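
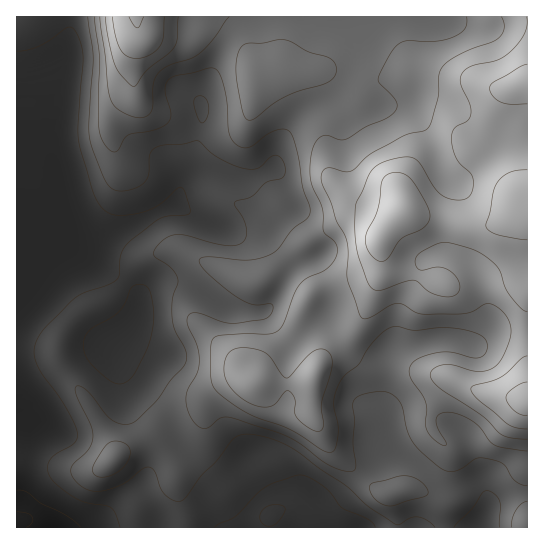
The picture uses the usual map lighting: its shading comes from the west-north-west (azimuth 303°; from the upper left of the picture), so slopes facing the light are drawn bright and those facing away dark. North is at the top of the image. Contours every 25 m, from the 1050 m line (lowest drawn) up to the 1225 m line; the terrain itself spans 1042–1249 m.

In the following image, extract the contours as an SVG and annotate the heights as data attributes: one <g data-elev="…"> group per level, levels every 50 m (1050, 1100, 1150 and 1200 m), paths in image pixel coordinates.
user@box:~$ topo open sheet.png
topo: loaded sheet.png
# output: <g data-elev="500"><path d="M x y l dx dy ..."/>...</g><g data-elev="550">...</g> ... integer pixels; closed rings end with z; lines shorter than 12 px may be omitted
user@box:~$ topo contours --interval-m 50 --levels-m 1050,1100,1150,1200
<g data-elev="1050"><path d="M26 527l6-4 0-6-5-4-10-1"/><path d="M17 490l10 2 14 11 28 14 12 10"/></g><g data-elev="1100"><path d="M454 527l18-18 10-16 5-2 7 3 5 7 0 26"/><path d="M201 122l-4-7-3-12 1-5 4-2 4 0 3 3 3 8-3 13-3 3z"/><path d="M88 17l5 41-4 63 0 16 4 13 10 27 8 11 7 3 8 0 11-3 6-5 6-9 1-20 5-6 8-3 19-1 13-3 4 0 12 12 10 6 13 6 12 4 12-1 13-12 7 0 5 5 2 10-3 7-16 5-15 14-16 5 0 4 8 12 3 11 0 9-5 5-7 3-11-1-36-9-10-1-11 3-10 9-2 6 1 4 15 10 8 11 0 5-6 16 0 19 3 12 11 21 0 11-4 6-12 13-15 21-18 18-8 4-10 0-8-4-23-29-6-4-5-1-2 3 1 6 15 30 2 12-4 12-17 17-1 5 2 7 6 7 7 4 8 2 8 0 20-7 20-15 8-2 5 6 5 14 4 7 9 6 8 1 5-4 15-21 16-15 16-22 9-4 12 0 23 6 18 9 26 19 25 17 23 21 26 17 4 1 11-7 7-1 9 3 9 7"/></g><g data-elev="1150"><path d="M247 119l3 1 4-1 20-16 15-8 33-10 8-4 6-8 0-6-2-5-7-5-18-5-16-9-8-3-8 0-15 3-13 0-6 2-3 4-3 6-1 18 6 36z"/><path d="M100 17l8 70 3 12 3 7 5 4 11 6 9 2 7-1 5-6 2-6 0-22 6-10 10-7 21-7 9-5 14-15 16-22"/><path d="M467 17l0 6-2 6-11 8-20 4-28 0-7 2-5 6-12 21-4 9 2 4 11 12 6 7 0 7-6 6-25 12-20 12-7 1-13-5-5 2-4 4-6 14 0 24 11 30 2 22 10 10 3 5 0 5-1 7-10 11-19 9-8 7-5 10-10 28-7 8-10 3-21 0-24 1-8 3-3 11 0 30 2 7 5 7 24 17 15 7 30 11 35 22 9 2 4-4 3-14 0-9-4-22 3-16 8-12 14-11 10-17 12-13 8-6 6-2 19 4 29-2 23 2 13 5 7 5 1 10-5 7-8 1-21-6-14 0-21 7-5 4-3 4-1 6 2 5 12 17 3 8 1 7-2 13 2 8 10 11 6 3 3 0 0-3-9-15-1-8 5-6 12 0 12 4 10 6 6 6 9 13 5 3 32 6"/></g><g data-elev="1200"><path d="M527 356l-6 3-20 18-10 4-17 4-3 4 1 4 6 6 29 25 8 4 12 1"/><path d="M112 17l3 18 6 15 6 6 10 2 13-3 10-9 3-9 1-20"/><path d="M527 17l0 8-3 9-13 17-14 9-28 7-5 4-3 6 0 8 9 18 1 11-4 7-13 8-2 5-1 7 6 18 15 18 1 9-3 9-4 4-5 1-15-2-11-9-13-23-6-7-9-2-16 2-13 6-9 9-13 29-1 23 1 17 3 14 9 25 6 8 8 0 23-8 9-2 20 14 12 3 9-2 4-5 1-5-3-7-6-6-12-5-18 3-4-3-2-4 1-6 6-6 16-8 11 0 26 7 18 12 7 9 5 15 4 8 12 14 6 4"/></g>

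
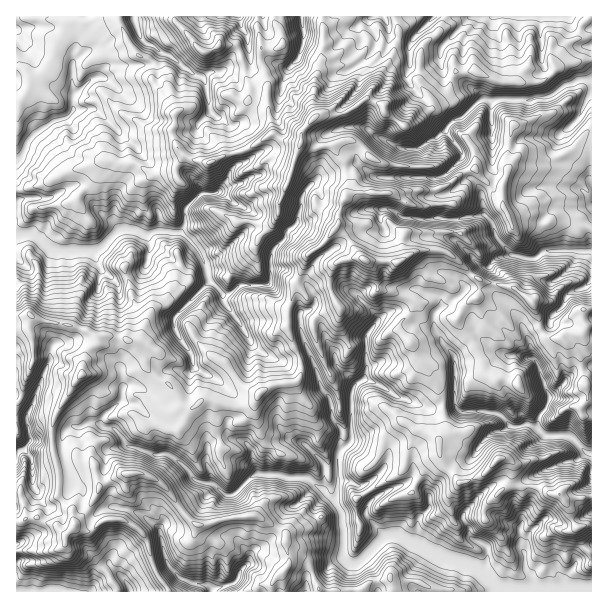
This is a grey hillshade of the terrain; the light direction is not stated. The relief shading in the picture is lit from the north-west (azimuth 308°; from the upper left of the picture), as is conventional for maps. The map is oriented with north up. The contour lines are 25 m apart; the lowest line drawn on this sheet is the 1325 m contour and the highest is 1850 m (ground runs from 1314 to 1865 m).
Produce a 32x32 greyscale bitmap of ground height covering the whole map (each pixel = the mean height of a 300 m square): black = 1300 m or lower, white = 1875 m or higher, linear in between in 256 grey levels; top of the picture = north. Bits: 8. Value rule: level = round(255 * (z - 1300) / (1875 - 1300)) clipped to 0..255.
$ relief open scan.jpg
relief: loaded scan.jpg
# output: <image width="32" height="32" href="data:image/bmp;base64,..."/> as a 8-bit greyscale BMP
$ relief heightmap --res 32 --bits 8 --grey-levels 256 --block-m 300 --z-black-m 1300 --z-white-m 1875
<image width="32" height="32" href="data:image/bmp;base64,Qk02CAAAAAAAADYEAAAoAAAAIAAAACAAAAABAAgAAAAAAAAEAAATCwAAEwsAAAABAAAAAAAAAAAAAAEBAQACAgIAAwMDAAQEBAAFBQUABgYGAAcHBwAICAgACQkJAAoKCgALCwsADAwMAA0NDQAODg4ADw8PABAQEAAREREAEhISABMTEwAUFBQAFRUVABYWFgAXFxcAGBgYABkZGQAaGhoAGxsbABwcHAAdHR0AHh4eAB8fHwAgICAAISEhACIiIgAjIyMAJCQkACUlJQAmJiYAJycnACgoKAApKSkAKioqACsrKwAsLCwALS0tAC4uLgAvLy8AMDAwADExMQAyMjIAMzMzADQ0NAA1NTUANjY2ADc3NwA4ODgAOTk5ADo6OgA7OzsAPDw8AD09PQA+Pj4APz8/AEBAQABBQUEAQkJCAENDQwBEREQARUVFAEZGRgBHR0cASEhIAElJSQBKSkoAS0tLAExMTABNTU0ATk5OAE9PTwBQUFAAUVFRAFJSUgBTU1MAVFRUAFVVVQBWVlYAV1dXAFhYWABZWVkAWlpaAFtbWwBcXFwAXV1dAF5eXgBfX18AYGBgAGFhYQBiYmIAY2NjAGRkZABlZWUAZmZmAGdnZwBoaGgAaWlpAGpqagBra2sAbGxsAG1tbQBubm4Ab29vAHBwcABxcXEAcnJyAHNzcwB0dHQAdXV1AHZ2dgB3d3cAeHh4AHl5eQB6enoAe3t7AHx8fAB9fX0Afn5+AH9/fwCAgIAAgYGBAIKCggCDg4MAhISEAIWFhQCGhoYAh4eHAIiIiACJiYkAioqKAIuLiwCMjIwAjY2NAI6OjgCPj48AkJCQAJGRkQCSkpIAk5OTAJSUlACVlZUAlpaWAJeXlwCYmJgAmZmZAJqamgCbm5sAnJycAJ2dnQCenp4An5+fAKCgoAChoaEAoqKiAKOjowCkpKQApaWlAKampgCnp6cAqKioAKmpqQCqqqoAq6urAKysrACtra0Arq6uAK+vrwCwsLAAsbGxALKysgCzs7MAtLS0ALW1tQC2trYAt7e3ALi4uAC5ubkAurq6ALu7uwC8vLwAvb29AL6+vgC/v78AwMDAAMHBwQDCwsIAw8PDAMTExADFxcUAxsbGAMfHxwDIyMgAycnJAMrKygDLy8sAzMzMAM3NzQDOzs4Az8/PANDQ0ADR0dEA0tLSANPT0wDU1NQA1dXVANbW1gDX19cA2NjYANnZ2QDa2toA29vbANzc3ADd3d0A3t7eAN/f3wDg4OAA4eHhAOLi4gDj4+MA5OTkAOXl5QDm5uYA5+fnAOjo6ADp6ekA6urqAOvr6wDs7OwA7e3tAO7u7gDv7+8A8PDwAPHx8QDy8vIA8/PzAPT09AD19fUA9vb2APf39wD4+PgA+fn5APr6+gD7+/sA/Pz8AP39/QD+/v4A////ABATFBsjNi5SWzAfJjtpd2BWSTpHUEo9MSMSBwkICAgKNVFhV0A4RWc8VFNSO1VzcFQeChM7NhoMCAgPGg4VGCVWeJN4W0dXbFJ5c2xbW3BzUx4SDxAPCAsYFyInGTQ3PW96lZmEcX5nYoGGd3F1dW5TJhgmDQ0WKz06VDAmSmtveHmGkYiDeGt0gm1rdn9jUEIgIis6Ni5IT1hqTURagG5pZoWFk4yQhY5qRzAzWlg/HQswPkZZUFh4a3t1cYaSdlBkhIWTn6ufeEJBXD0dGxscFCxLUV5hcYOLkIl0XmVRK2eEh4mAc1pKW15tVURWUzIdJ09XZnCBemyXlnVhPxk5ZH98fGZmdXh+bG1daF1DRTIXPl5seYN9aVJXOB0bJkd1hXNpbIOHiop9en5+Y2BjOyVPaHl2eGdbOCQgNEZpXG+ViH52gIiMjoyJipF4enFDMFxpX2ZzTUpOYGkxY398a5Srk4GBio1/f36HkZGOYF45PE9seX1hgIeLeDlfhZN+kLKgh4uPhGtzhXVwcYJjbVxCXnqIgmWFhn9dXHh+mY2Inp+TlZR/XHx5XFVvgXV0e1hwiIx4dYd/dGCDjYynm5edmZCRiFdlaF4/YYeEi5KLYX+Qh3qMiomDe4eRlqSViH1paXF6U0tVNz9piIiPrq2BdYqNhJOSjoeTgXyWaF5cWzxDWWFjQTMfQGF2mZi2m5ielpCLj5uTl6SEXls2NC45JDFDPFJPGzhHWGCdqsGywsCvnJyXmH2Ab1tMPB0YDA8OMz8kPjQWRXN9ZarDz9/r3d+8sKt0RyogIyEWDQkPFRIQHREfFShdepRuirvS08e8xbqtkntAS0YoICASFik4LxATGx4fV4KNlKV4ns/LvKudiXduXUJyWUc6Mh4vPUUxKjs2RzBhb3SQwJGivM20oq+nkYxcZWtVRTcmKDk9RUlHU1htbUdLeJ7FuZeyzsa9q5iIhGpuZktANCMXNkZNVlpdZX6Bl4KAmLrTqrDCtbCfloJldGNrVEQ6Lg0iNURUUlBfgpGNl5efsNrJxsO+kGlgZ0pkT2JXQTo3Fg8gKj88SGGDd3B0fJew09O8tZKIq3s0RFo5X04zHTInGxMWKTpGVH17X2N5h5Gt39bEr8yykmQtNStMQ0MrFzEuIxUrMzdTb29ZdYGGfI+xrbbIwY1zalYlGx0aFiISLzAnHSAsPlZcSklhdH9xbo18gZGTamRVUkxQTkg5GwwqLS0nLTJBRDlJcmhweXBPcnZraW5aV0JOUT49QDU0JR4rMC0wODorR3eGhWd4gldacWZfXFFJPjc3JiguKCcbHikwMTQ9HzpmdGJdSWx4RVJpXE9MUjQ4Kh0TFRQSEBc="/>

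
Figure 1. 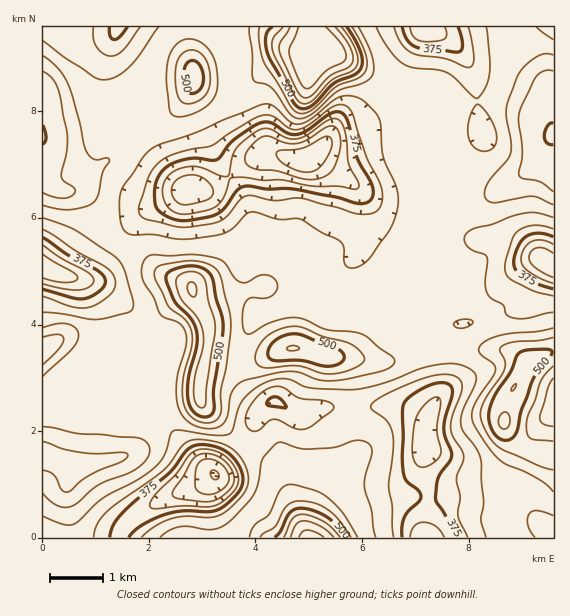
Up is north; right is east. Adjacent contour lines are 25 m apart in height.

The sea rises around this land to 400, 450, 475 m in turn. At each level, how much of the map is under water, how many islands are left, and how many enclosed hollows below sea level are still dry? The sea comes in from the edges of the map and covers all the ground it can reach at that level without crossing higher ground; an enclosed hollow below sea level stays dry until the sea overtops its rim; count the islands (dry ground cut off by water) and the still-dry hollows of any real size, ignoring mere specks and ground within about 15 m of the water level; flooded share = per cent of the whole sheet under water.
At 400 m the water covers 11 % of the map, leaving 0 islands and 2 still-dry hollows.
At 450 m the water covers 76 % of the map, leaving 2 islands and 0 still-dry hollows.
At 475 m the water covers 86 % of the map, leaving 3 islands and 0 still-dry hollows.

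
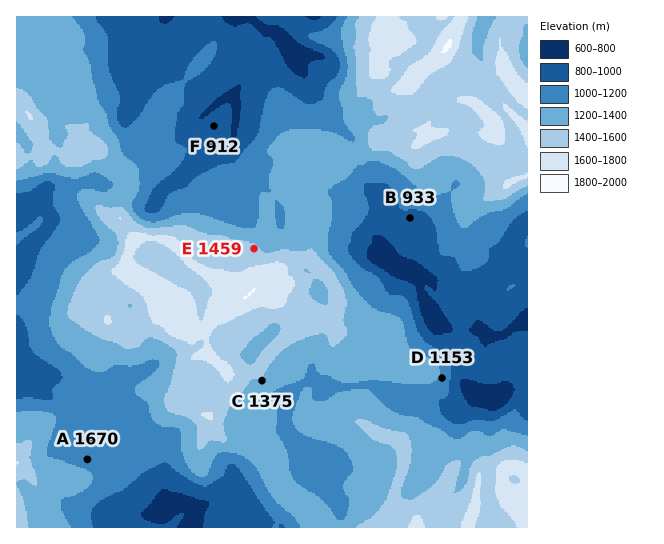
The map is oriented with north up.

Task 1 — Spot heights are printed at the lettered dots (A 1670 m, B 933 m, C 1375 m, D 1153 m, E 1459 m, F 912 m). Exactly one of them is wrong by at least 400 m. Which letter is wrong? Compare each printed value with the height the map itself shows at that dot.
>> A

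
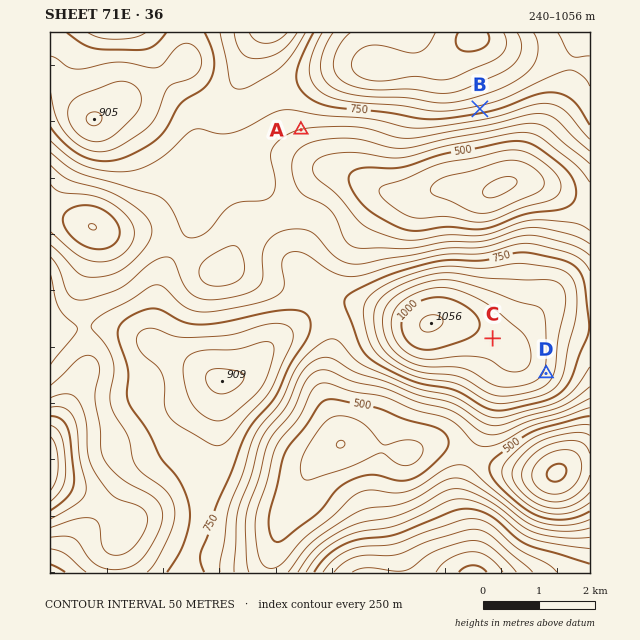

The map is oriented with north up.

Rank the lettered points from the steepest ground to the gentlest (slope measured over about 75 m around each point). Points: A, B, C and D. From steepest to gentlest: B D A C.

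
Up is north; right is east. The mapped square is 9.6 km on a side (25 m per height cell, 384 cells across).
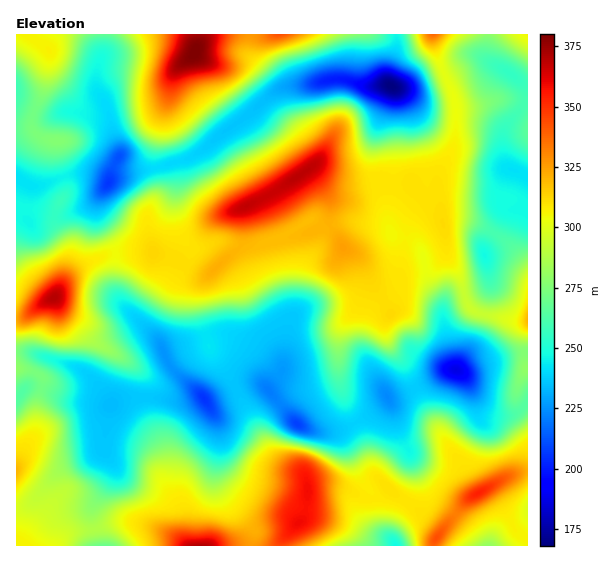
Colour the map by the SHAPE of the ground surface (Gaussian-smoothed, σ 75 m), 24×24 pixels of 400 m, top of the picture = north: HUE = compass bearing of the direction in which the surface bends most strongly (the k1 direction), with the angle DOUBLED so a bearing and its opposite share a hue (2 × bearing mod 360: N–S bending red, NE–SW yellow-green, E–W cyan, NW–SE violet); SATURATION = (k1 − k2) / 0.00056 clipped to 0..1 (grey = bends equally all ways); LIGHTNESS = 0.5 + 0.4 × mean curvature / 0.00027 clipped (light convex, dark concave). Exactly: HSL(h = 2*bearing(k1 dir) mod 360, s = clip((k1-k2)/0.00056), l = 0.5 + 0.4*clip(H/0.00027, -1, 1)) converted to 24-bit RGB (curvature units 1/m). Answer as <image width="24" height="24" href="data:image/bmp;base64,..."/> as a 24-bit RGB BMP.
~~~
<image width="24" height="24" href="data:image/bmp;base64,Qk32BgAAAAAAADYAAAAoAAAAGAAAABgAAAABABgAAAAAAMAGAAATCwAAEwsAAAAAAAAAAAAAgZuZdYd6u3OdjlXWT0XKd8a6UqS+gee+d6y94onSmy/MVDmA66nD1KHYdJzAdpbRWMJHKwgrAP6N+9TQwVzTZlygPHujhcCkYX9pjHJyhZZpRWeIdITNn5LIXqtVeoY0b4g2hEU2fFZoWEmnv7SbvpSKlcjHYDWexl3NWHTnadK1NIhh+miTpYw1NZBeZqBYRn9cYJGKlbGeXrTFM4iIlTBfwn1ih52GZbOTW0Cgp3KYVHR2onxY0cKKtK1kPzyQfm+Wgrm4aobWgVKtMZ/I/c3+wWv2RppKqnG5RItxW9NQcztnWzFSOD17xNKsjaqVd66nJDyC0l20imeme5q82vHjqLzzTxT/v6DVj+bDJhFK3ytIeaVMIoIi4Wuv553rs3F9sbF1Z7BWRDdlUlB+Sq6WnrZpnLx+jFpwMDJWMoOG4cqtsP/4nu79gwAqOhEkx+F8oiBCMxA9ydJKmd+vYsvxcCnQ1WF+05etzr2/eFy0UUJ/YneHW5mNj7KMsLJ+cFqKaDKEOIxZmf9fQTYAMw4AkWocWos/hp81gFFoMB2K1/TdjeOPMhEfNTwdlbs7dckyxqNDhjM8Z1t7bnh3WIxXh51Bp6NDcjhZeCZGb8FinblBnBpsXZy0mmJ6ksBwWaB+WkJvNaJwcek9vDxKeSumoEiPTbsjLn1Gx8t6cWy3dE+FflNEkZU8WLx1tFlOZBpLWsZ7j7JubUBKZYWVgW2Sr1Z3pNB/bFB6bD9faMJKLN1WYzqVchNVXVad5LOVTtibk0kFNxUCWzEZXNx6qu/gRVKpljmIg5Gve5+MkXZ4d3KWXnZ7aFZ6woJbx9VtSRxCncgjgcxqg2ocJBsPNZovQXhX3N56cDYNzCVihN3ib+DrgeO2lFV+ai1ee5BZfZNqjo96g3Z3inqEa2uNUDWE0Zlu4WU0RRqA0Pq5YlwcMWLMcD7FN2omb1Yv3Ocn/brqOr45Q+tga9W9UHS0aiFOeB0pn5ItZoseTFwdeoIjQII3Z4ByKUN70IPC4KbKb5rS1pW+sc7tGkudrQyiksHuldT6cFjqTlHm+NL5xeu7NXVENRYkZBs/eb+/qrvVwZ3Xf3DOk6rTSKM+L0siKSwYOGoXuNBpe4d7e416z6aFfBx+C8zAZ/ObTTeDjUKWSbGNkNda/Ke4wB6mVCOBZL/Nhsm5dYqbnn+2o4azfHil2ILYj1jZUnHaed7Va6dvcZFwdH+FpX960FLLRvKTH8+qPS5lcaOdXcWzqVLF1W5hq2ngiWvafpOriJaTeIWNX4R8snmNnnOfiHmQfXeWYomacoahjYqkfaalaWmKkXBwj2WVyeeoIRNkPmZxQ7RpVmI2Kl8jw9mLL0uc4lLUvXmRg5R9gG+RnktudVkil5IgWn4zT5JJeHSeX5+XhKd6iWhvd2V5jWp0do+D5eaNNBJkWsi9ZaV0bV+FjKxhWaQbKmFJKD997LTDh72YRD21e0vN5cT749Lzm4TEWKRWLmw1hpZPdY1ba4Z8c2+AfYKGfZCCzL+LRoe2TEZ4g29fZXCGWpl7zKOYKoxVD0A9TMkq8cPIJSqUgHe7TbOeynnW8qf135LXmXCqTL10YJubcWSJeHeGf4eDf4l7yr+BR3KNSlKGf4mRhVZHiZRBfaorq21OFkRXeqoqa4wDYnMqKnY9pkyxumpbQI5N44be87TqsMqeQXyaVFupgXyiiIGaiX6QyLGDPpw9Q1FnfFZPhYqgmZe0yKDAXpGyJiZtZSIW9aIMPYEJC1wTGmUuQKg8tWfAY59HwlZT+dDSR6KZB5TPp43MgXfVyW3VyZqKzHOULS9yiV6UiLSSUseuxoS8wT+ybR2npULc0OPO37raJsFCDEwgK3EqJFUst3JhXou74JF88+zYBypGQpc/Z0BUjiJj882OsGNZNjh1Y4ChsXdjqZg1VnAxgo1lMxdpktF7yIV/tsFv13W00CtcCVMZJnhOHL5IJtuajJrb8dzaVgD5LlmtqR6Wag9H9/62lGaxgWCyQpGZiD1B1ahuS6hyRVJ3KCp2abqV1G6c5KV2Z1s1zYRFymyjCF0cJ24TLlIEGzMASjQAMyQAKRgKJxcMye8XzfeyWFuEcHaYi0CKXKdl0s+td7V+LkxzRFmHTY+ESm6t+NPgxK/lvOjyk1Dm7G+8O1shbnQjQWUwapRGyl9oGROYHyC8nP+TbMNVfUpnaTQ2ZjA5gMO2jbCRyHZ6SjNWNkM/SotAOIVhw8ps38K/yFpjSiqE62Hg3o3Ug4q7UI65NYlwa8SUEnXWexO+9P7NaXg3RGE3cEOBf7a3"/>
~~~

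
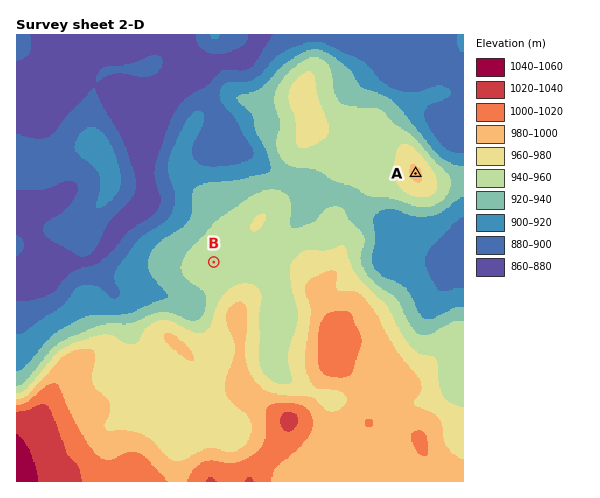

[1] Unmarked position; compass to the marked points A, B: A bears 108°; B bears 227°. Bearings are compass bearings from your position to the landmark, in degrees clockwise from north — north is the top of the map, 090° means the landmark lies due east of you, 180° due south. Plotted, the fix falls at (336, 148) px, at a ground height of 955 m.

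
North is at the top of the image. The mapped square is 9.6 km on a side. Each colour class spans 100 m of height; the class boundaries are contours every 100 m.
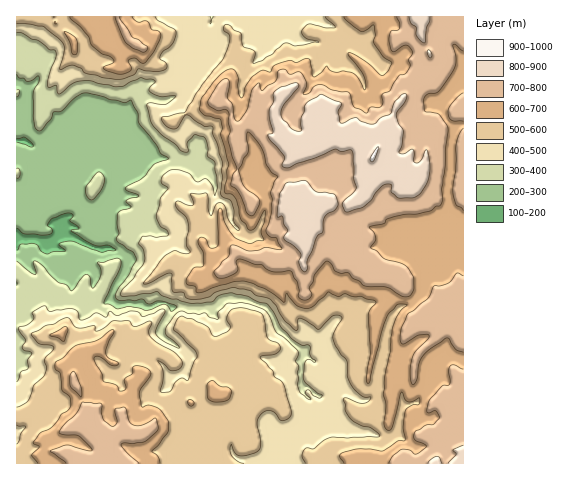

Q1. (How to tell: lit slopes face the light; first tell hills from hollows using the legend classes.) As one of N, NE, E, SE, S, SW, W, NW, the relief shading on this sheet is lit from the N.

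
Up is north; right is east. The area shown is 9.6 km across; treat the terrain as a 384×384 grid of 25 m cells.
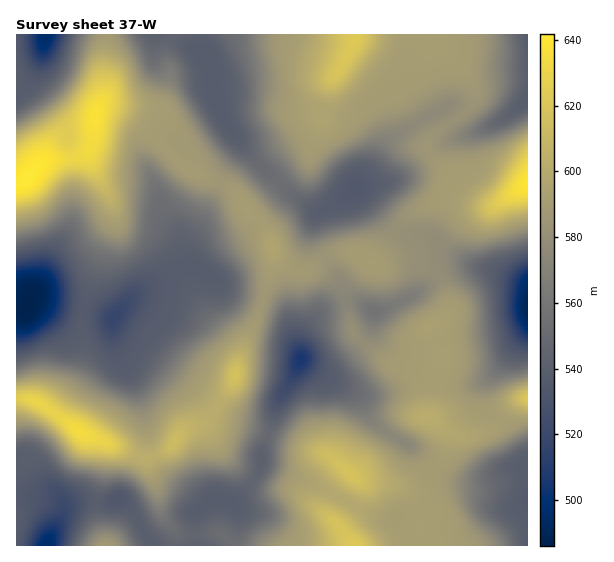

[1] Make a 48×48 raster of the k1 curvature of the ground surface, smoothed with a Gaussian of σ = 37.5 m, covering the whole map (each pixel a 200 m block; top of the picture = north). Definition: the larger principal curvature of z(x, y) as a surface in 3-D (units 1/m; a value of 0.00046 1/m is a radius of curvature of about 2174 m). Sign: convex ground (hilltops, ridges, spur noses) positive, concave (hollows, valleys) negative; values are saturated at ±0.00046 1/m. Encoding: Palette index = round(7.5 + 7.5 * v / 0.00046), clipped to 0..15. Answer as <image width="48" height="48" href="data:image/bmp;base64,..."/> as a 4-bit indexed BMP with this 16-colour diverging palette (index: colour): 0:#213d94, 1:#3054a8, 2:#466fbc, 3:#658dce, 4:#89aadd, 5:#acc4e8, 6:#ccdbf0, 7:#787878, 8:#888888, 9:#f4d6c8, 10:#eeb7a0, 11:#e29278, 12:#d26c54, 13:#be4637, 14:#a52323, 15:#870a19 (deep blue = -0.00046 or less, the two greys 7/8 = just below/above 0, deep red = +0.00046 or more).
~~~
<image width="48" height="48" href="data:image/bmp;base64,Qk32BAAAAAAAAHYAAAAoAAAAMAAAADAAAAABAAQAAAAAAIAEAAATCwAAEwsAABAAAAAAAAAAlD0hAKhUMAC8b0YAzo1lAN2qiQDoxKwA8NvMAHh4eACIiIgAyNb0AKC37gB4kuIAVGzSADdGvgAjI6UAGQqHAMhWia3Nl3eamZuqu6qHiKy6mIiIiJq6mct3ip28qIrbqruImJuXisuIiIiIibuZmaypmayamJ7GZ5l2dmqYvsiHd3iIm7d3iJqqh6t3mK+Fd4h3dmqs24iYd3iIq4Z2eIiYd5uFZt+Ih3d3m7y7mIiah4iIqoiHiIiHeHqkOP6XdmeIreuYiIrKmqiJqYmZiIiImXm3neqnZmi7mLyYeL2omYiIqYd4iIiJvJqa3bmpmazrhX2oi8qZiJqYm6dnd3h3rcvO3M3aq8zHVoyrzJiZmoipisp4h1Vmr+7/2Yr8mZrIaKuruZmZmGaZib3clnVo/97amHfMqZm6q6u5iZmYiImqqqvN+7mv/tuIiIirqZiaqYnLqqmImsyql3eJvIv/65iJqpiZmambl4i8mpiJu7uqiIiJmf/8h3i8qZqYiJu8lmeraJh2ipmZiJq8//65iJqXZnmph4zsp2ibh3h2mpiIiZic/6qqu5h2ZniKmIv8qZmLp2iIupiIiZh5qIqpmZh3d4h5qIr9qYhoyXiLuYiIiamYdoioeJiIiIiIqpnuuIc0uXmrqIiIiaqXeKq5eJiZmIiIm7mu2HhWmJvKmYiIiaqHmme8qZqIqYiIeJqc+mmamb3JmpiIiqmIqEaJy6pnmod3d4m7/XiZqr6om7qYirmJpmZ2rLlWiZh3iZiL/3aJh751aKupicp6hnd2jbqHeJh4iYZZ76aZV8x2iIiqmsqKdndmjamod5iIiHZY3bqperqImHZ6q7qah2ZljKmZeIiIiHZXzKq7u4mqqpiKupmbhldVm5mIiIiIiHZYy5mqqHiqqqqpqXeLlXhouomJiIiId4eKqpmZqZqZmIiIqHd5uZmbqImKqIiHeJmqmrqqy7qZiIiIqZl3iHeIeJmcyYiIiIiqmrqqzd25iHiImry6mKmYh5q8yYh3d4i5mquVeZvMuYd3iZqqu5qphouryHiHh3m5m7uFeHd5vKiImJu5eImod5mtuHiYh3q5vJqWeIdnjNupmKztqcuoeIjdmIeIiJur2XiZiId3ibypiJrf3M3YZmv5mYeJu7u9qIisqHd4dnq5iIiM3KrMh67HmHesyqvLd4i+uHd4dmiqiIdou6ms3MyniHnbmKyph3e9x2ZniHmqmYiIm7qau7uoiJy4itp4mYm73IZmiru6mqupisypeKu4ibqInrdniZmprNuqq7qpiJvMqqzch6vIeJh53Xd3eJqYibypiImrmIeJqpq9yau5eIiL6Xd4iKqImImpiIiKzKh3eHic26u6mYitt3iJq7mIiIiZmZiHi+yYd3d4vLy6qprNh3iIi5iIiYh4iZmHd6zJh4h2e9u8mbvKZ3h3ipiJq5h4iImZiJq7mImXaNytmZjJeIh3iZiJvbiIiIiJmZmamJupZ92sqWjamId4iJiIi9qHd4iIiJmZiLp5h86quGjZiHeIeaiIicyHiHiIiJmZiMhGmL2quYm3d3eYiqiId6y5iIiIiImZmMdWib2tp3eod2mpmph3iJrLmIiIiImpiA=="/>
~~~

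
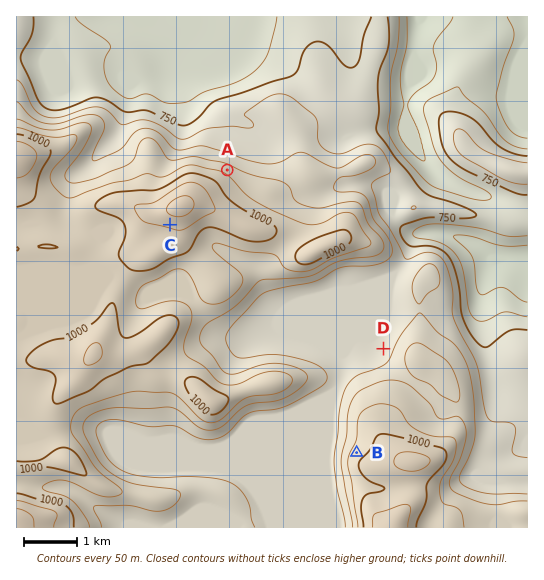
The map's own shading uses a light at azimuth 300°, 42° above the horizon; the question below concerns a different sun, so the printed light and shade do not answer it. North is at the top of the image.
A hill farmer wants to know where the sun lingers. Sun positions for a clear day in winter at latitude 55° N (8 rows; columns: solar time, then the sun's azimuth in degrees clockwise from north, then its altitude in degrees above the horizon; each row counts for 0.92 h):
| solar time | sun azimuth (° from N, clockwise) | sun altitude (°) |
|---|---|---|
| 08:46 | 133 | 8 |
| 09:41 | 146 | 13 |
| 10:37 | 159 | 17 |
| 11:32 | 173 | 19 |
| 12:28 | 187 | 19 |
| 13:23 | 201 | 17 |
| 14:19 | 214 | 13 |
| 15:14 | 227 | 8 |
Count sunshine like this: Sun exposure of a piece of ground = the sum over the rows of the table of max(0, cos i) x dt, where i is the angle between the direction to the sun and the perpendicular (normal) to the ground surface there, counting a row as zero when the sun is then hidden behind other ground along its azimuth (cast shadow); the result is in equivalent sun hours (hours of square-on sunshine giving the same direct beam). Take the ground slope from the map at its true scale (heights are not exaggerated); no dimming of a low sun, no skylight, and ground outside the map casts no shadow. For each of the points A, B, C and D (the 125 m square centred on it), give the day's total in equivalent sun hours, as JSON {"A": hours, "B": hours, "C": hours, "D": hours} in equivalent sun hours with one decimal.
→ {"A": 0.5, "B": 1.1, "C": 2.9, "D": 1.4}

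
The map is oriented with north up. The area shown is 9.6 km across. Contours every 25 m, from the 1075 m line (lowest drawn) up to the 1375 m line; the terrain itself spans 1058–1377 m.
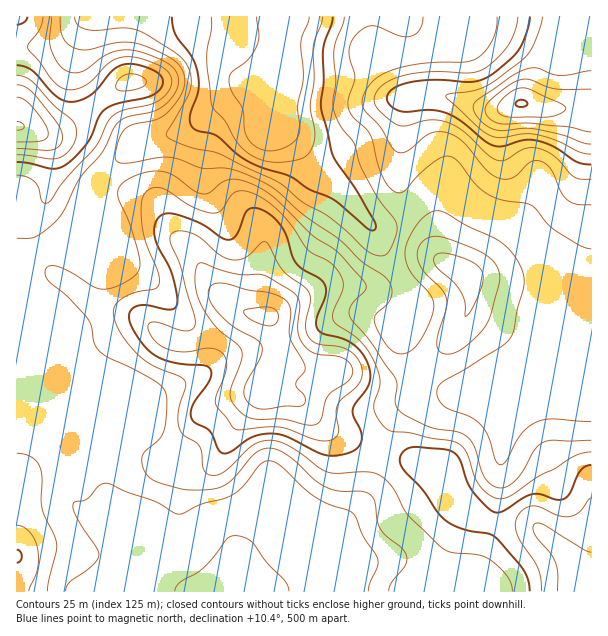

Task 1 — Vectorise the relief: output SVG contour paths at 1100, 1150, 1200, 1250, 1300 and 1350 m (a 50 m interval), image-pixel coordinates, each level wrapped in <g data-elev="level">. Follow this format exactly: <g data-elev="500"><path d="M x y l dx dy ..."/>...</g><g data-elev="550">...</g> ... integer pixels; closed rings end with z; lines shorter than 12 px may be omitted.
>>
<g data-elev="1100"><path d="M323 17l-10 31 1 32-4 27 5 24-2 13-4 9-6 5-10 3-15 1-18-3-16-9-9-10-11-20-12-13-5-48 4-30 0-12"/></g><g data-elev="1150"><path d="M175 591l1-4 4-5 17-9 9-7 21-27 4-3 5 0 9 2 7 4 15 21 18 18 4 10"/><path d="M344 17l-10 33 2 31-3 26 7 18 14 19 6 20 7 15 11 19 19 26 0 9-5 12-4 7-5 4-8-1-7-4-36-32-29-16-27-22-57-27-28-7-22-9-3-3 1-3 19-33 5-12-1-13-5-13-11-9-34-21-15-3-27 2-11 0-9-5-3-8"/></g><g data-elev="1200"><path d="M47 591l10-46-3-9-9-20-3-9-1-36-3-7-5-6-7-3-9-2"/><path d="M591 440l-39 0-9 2-9 8-11 21-9 11-10 6-10-2-6-4-4-6-9-29-8-11-9-4-30-6-22-10-8-6-3-8 2-16-2-8-25-37-17-20-4-6 0-4 2-6 15-15 0-3-1-5-27-30-26-17-39-38-19-12-20-6-11 3-14 11-8 1-9-4-19-15-12-4-18 2-19 9-5 6-1 7 12 29 8 28 2 14-3 8-17 11-16 4-11-2-21-14-15-7-9 0-2 3-1 4 5 9 18 15 19 21 4 8 3 18 6 7 8 6 45 23 8 5 4 5 2 12-2 26-6 11-16 16-1 9 3 9 5 5 6 4 24 7 15 1 20-1 9-3 7-6 26-28 7-3 8-1 7 2 10 6 25 23 12 8 13 4 21 0 8 2 4 4 3 4 2 20 4 9 6 7 15 12 5 8-2 9-13 16-3 9"/><path d="M441 353l8 1 10-3 12-9 13-13 7-15 8-29 1-9-4-12-12-10-34-15-16-3-6 2-6 4-4 6-1 7 5 14 20 21 4 9 0 10-9 32 1 7z"/><path d="M17 238l18-1 19-14 10-13 16-33 23-27 14-27 9-6 24-5 11-4 12-12 5-12-1-10-7-9-20-10-18-5-12 0-10 3-29 19-7 1-8-2-9-9-6-14-2-9 3-22"/><path d="M497 17l-1 12-3 10-7 11-8 7-13 5-30 0-21 3-28 8-11 6-8 10-5 10 1 9 17 18 12 21 6 5 4 1 6-3 16-13 7-4 7-1 9 1 15 8 23 27 10 9 9 2 8-1 6-4 12-12 4-1 6 0 6 3 5 5 10 23 6 8 9 4 15 1"/></g><g data-elev="1250"><path d="M17 563l3-2 2-4-1-5-4-2"/><path d="M591 465l-6 1-4 4-11 23-6 6-7 1-17-6-7 0-9 4-20 13-7 2-9-5-16-17-5-11-7-21-7-7-9-3-30-2-7 2-6 6-1 6 3 7 19 21 19 27 8 7 10 5 12 3 17 2 7 4 29 33 4 11 2 10"/><path d="M324 455l11 1 12-3 7-3 6-6 2-10-9-18 0-6 2-6 13-17 2-12-4-15-10-14-12-7-21-6-6-4 0-11 9-25 0-6-3-5-26-18-4-7-6-20-5-9-9-11-12-8-7-1-6 2-11 24-4 5-5 1-7-3-20-13-15-6-16-5-9 3-6 8 0 12 3 10 14 29 5 19 0 11-3 4-4 1-23-5-10 1-6 5-2 9 4 9 7 12 8 9 8 6 15 6 33 3 6 4 1 6-2 6-17 26-1 7 2 6 17 11 8 18 5 4 8-2 22-14 19-3 15 3z"/><path d="M17 162l13 1 21 6 12-3 11-8 13-15 5-8 7-18 5-7 13-6 35-8 9-7 2-8-4-7-9-5-15-5-12 1-11 6-14 18-8 6-10 5-11 2-7-2-6-4-24-26-6-3-9-2"/><path d="M17 25l7-3 3-5"/><path d="M530 17l-4 16-7 17-10 10-20 16-9 4-9 2-37-2-26 3-10 3-7 4-3 5-1 6 5 6 9 4 30-1 18 4 12 7 24 20 9 5 9 0 22-6 11 0 19 7 23 15 13 3"/></g><g data-elev="1300"><path d="M591 552l-7-2-39-25-6-2-5 1-1 4 2 6 16 20 5 9 2 10-1 18"/><path d="M306 425l8 0 6-3 8-26 5-5 14-9 4-5 2-6-2-6-4-5-6-3-27-4-10-8-5-7-1-8 1-28-2-6-7-6-27-15-27-1-15-4-18-7-5 1-3 8 0 12 2 10 4 11 15 22 21 17 5 7-1 11-11 28 0 8 3 6 9 9 9 5 9 1 24 0z"/><path d="M17 148l36 2 7-5 3-8-6-14-22-28-9-8-9-2"/><path d="M591 71l-31 4-9-1-14-6-10 1-14 6-33 23-5 4-2 5 2 6 5 7 14 9 9 2 21-3 12 1 25 6 21 8 9 1"/></g><g data-elev="1350"><path d="M267 326l6-1 4-4 1-7-3-5-11-2-20 4 1 4 6 5z"/><path d="M17 130l5-1 2-3-2-3-5-2"/><path d="M512 117l39 0 11-4 4-5-5-4-30-14-12-2-12 7-6 6-4 6 1 4 2 3z"/></g>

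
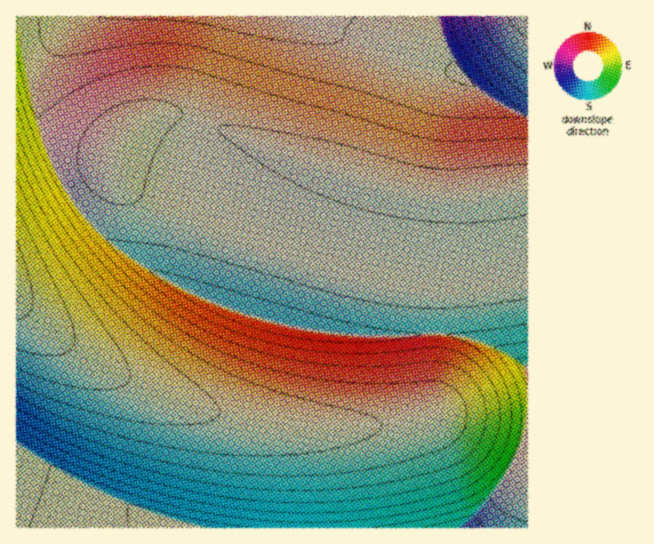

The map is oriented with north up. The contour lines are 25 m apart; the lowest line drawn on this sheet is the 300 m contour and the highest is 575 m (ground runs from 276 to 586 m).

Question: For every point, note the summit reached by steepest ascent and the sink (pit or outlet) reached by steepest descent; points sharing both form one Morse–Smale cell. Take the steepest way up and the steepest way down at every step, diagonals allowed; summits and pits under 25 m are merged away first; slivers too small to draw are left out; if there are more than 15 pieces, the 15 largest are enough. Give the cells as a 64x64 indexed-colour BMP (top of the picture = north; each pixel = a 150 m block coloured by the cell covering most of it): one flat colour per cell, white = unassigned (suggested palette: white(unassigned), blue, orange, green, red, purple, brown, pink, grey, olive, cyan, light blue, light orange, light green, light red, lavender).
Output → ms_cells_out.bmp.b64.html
<image width="64" height="64" href="data:image/bmp;base64,Qk12CAAAAAAAAHYAAAAoAAAAQAAAAEAAAAABAAQAAAAAAAAIAAATCwAAEwsAABAAAAAAAAAA////ALR3HwAOf/8ALKAsACgn1gC9Z5QAS1aMAMJ34wB/f38AIr28AM++FwDox64AeLv/AIrfmACWmP8A1bDFADMzMzMzMzMzMzMzMzMzMzMzMzERERERERERERERERERMzMzMzMzMzMzMzMzMzMzMzMzMREREREREREREREREREzMzMzMzMzMzMzMzMzMzMzMzMxERERERERERERERERETMzMzMzMzMzMzMzMzMzMzMzMzERERERERERERERERERMzMzMzMzMzMzMzMzMzMzMzMzMREREREREREREREREREzMzMzMzMzMzMzMzMzMzMzMzMxERERERERERERERERETMzMzMzMzMzMzMzMzMzMzMzMzERERERERERERERERERMzMzMzMzMzMzMzMzMzMzMzMzMREREREREREREREREREzMzMzMzMzMzMzMzMzMzMzMzMxERERERERERERERERFDMzMzMzMzMzMzMzMzMzMzMzMxERERERERERERERERREMzMzMzMzMzMzMzMzMzMzMzMzEREREREREREREREUREQzMzMzMzMzMzMzMzMzMzMzMzMRERERERERERERFERERDMzMzMzMzMzMzMzMzMzMzMzMRERERERERERERREREREMzMzMzMzMzMzMzMzMzMxEREREREREREREREUREREREQzMzMzMzMzMzMzMzMxEREREREREREREREREURERERERDMzMzMzMzMzMzMxERERERERERERERERERERREREREREMzMzMzMzMzMzMRERERERERERERERERERERFEREREREQzMzMzMzMzMxEREREREREREREREREREREREURERERERDMzMzMzMzMRERERERERERERERERERERERERREREREREMzMzMzMzERERERERERERERERERERERERERFEREREREQzMzMzMxEREREREREREREREREREREREREREURERERERDMzMzMxERERERERERERERERERERERERERERREREREREMzMzMRERERERERERERERERERERERERERERFEREREREQzMzMREREREREREREREREREREREREREREREURERERERDMzERERERERERERERERERERERERERERERERREREREREMzERERERERERERERERERERERERERERERERFEREREREQzEREREREREREREREREREREREREREREREREURERERERDERERERERERERERERERERERERERERERERERREREREREERERERERERERERERERERERERERERERERERFEREREREQREREREREREREREREREREREREREREREREREURERERERBERERERERERERERERERERERERERERERERERREREREREERERERERERERERERERERERERERERERERERFEREREREQREREREREREREREREREREREREREREREREREURERERERBERERERERERERERERERERERERERERERERERREREREREERERERERERERERERERERERERERERERERERFEREREREQREREREREREREREREREREREREREREREREREURERERERBERERERERERERERERERERERERERERERERERREREREREERERERERERERERERERERERERERERERERERFEREREREQREREREREREREREREREREREREREREREREREURERERERBERERERERERERERERERERERERERERERERERREREREREIhERERERERERERERERERERERERERERERERFEREREREQiIhERERERERERERERERERERERERERERERERRERERERCIiIhERERERERERERERERERERERERERESIiIiIiIiIkIiIiIRERERERERERERERERERERERERIiIiIiIiIiIiIiIiIiIRERERERERERERERERERERIiIiIiIiIiIiIiIiIiIiIiIREREREREREREREREREiIiIiIiIiIiIiIiIiIiIiIiIiERERERERERERERESIiIiIiIiIiIiIiIiIiIiIiIiIiIRERERERERERERIiIiIiIiIiIiIiIiIiIiIiIiIiIiIiEREREREREREiIiIiIiIiIiIiIiIiIiIiIiIiIiIiIiIhERERERERIiIiIiIiIiIiIiIiIiIiIiIiIiIiIiIiIiIREREREiIiIiIiIiIiIiIiIiIiIiIiIiIiIiIiIiIiIiIRESIiIiIiIiIiIiIiIiIiIiIiIiIiIiIiIiIiIiIiIiIiIiIiIiIiIiIiIiIiIiIiIiIiIiJVUiIiIiIiIiIiIiIiIiIiIiIiIiIiIiIiIiIiIiIiJVVSIiIiIiIiIiIiIiIiIiIiIiIiIiIiIiIiIiIiIiVVVVIiIiIiIiIiIiIiIiIiIiIiIiIiIiIiIiIiIiIiVVVVUiIiIiIiIiIiIiIiIiIiIiIiIiIiIiIiIiIiIiVVVVVSIiIiIiIiIiIiIiIiIiIiIiIiIiIiIiIiIiIiVVVVVVIiIiIiIiIiIiIiIiIiIiIiIiIiIiIiIiIiIiVVVVVVUiIiIiIiIiIiIiIiIiIiIiIiIiIiIiIiIiIiJVVVVVVSIiIiIiIiIiIiIiIiIiIiIiIiIiIiIiIiIiJVVVVVVVIiIiIiIiIiIiIiIiIiIiIiIiIiIiIiIiIiIlVVVVVVUiIiIiIiIiIiIiIiIiIiIiIiIiIiIiIiIiIiVVVVVVVSIiIiIiIiIiIiIiIiIiIiIiIiIiIiIiIiIiJVVVVVVV"/>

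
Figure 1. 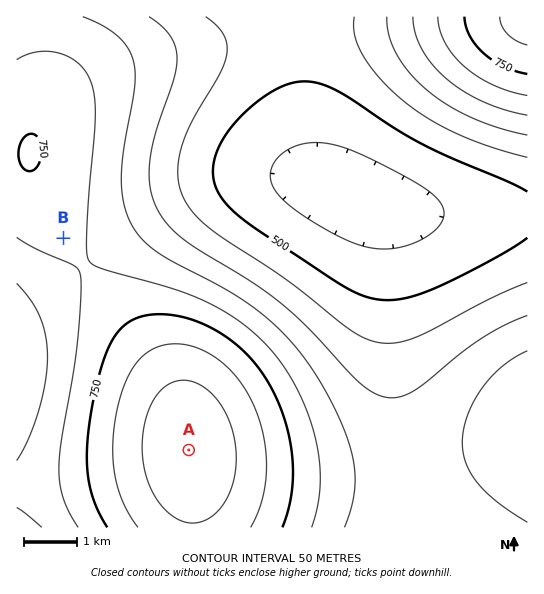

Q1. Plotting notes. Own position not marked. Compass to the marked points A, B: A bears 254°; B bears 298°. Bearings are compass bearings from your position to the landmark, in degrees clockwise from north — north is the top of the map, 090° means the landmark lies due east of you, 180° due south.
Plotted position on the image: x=366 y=399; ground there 610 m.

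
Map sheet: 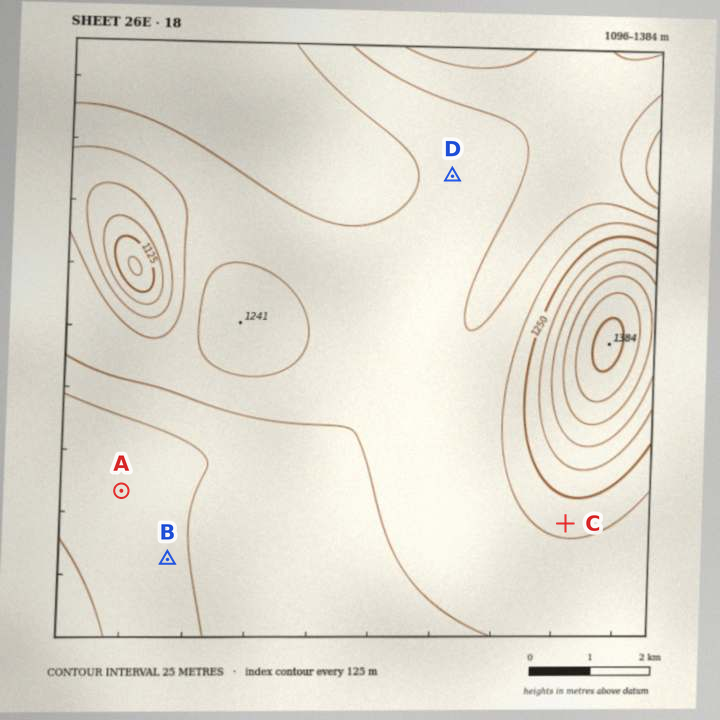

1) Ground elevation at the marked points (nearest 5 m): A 1165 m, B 1170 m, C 1230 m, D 1220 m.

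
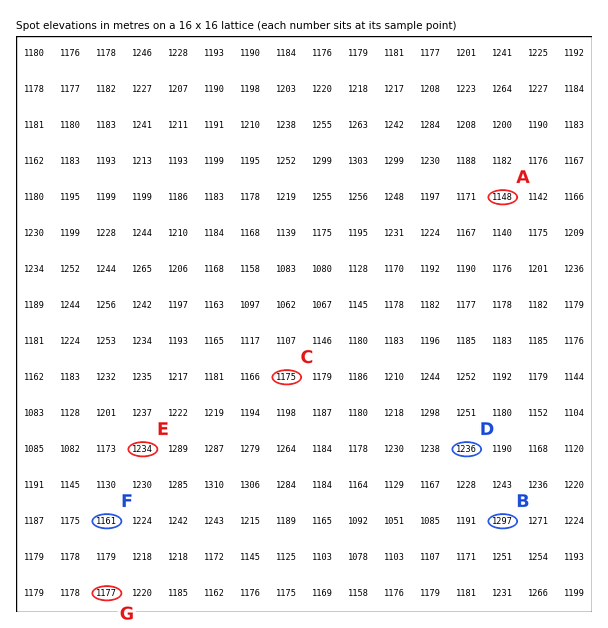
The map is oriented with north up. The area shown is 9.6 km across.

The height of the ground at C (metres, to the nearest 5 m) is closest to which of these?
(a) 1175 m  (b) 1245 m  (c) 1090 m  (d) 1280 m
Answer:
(a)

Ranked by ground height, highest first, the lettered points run E G F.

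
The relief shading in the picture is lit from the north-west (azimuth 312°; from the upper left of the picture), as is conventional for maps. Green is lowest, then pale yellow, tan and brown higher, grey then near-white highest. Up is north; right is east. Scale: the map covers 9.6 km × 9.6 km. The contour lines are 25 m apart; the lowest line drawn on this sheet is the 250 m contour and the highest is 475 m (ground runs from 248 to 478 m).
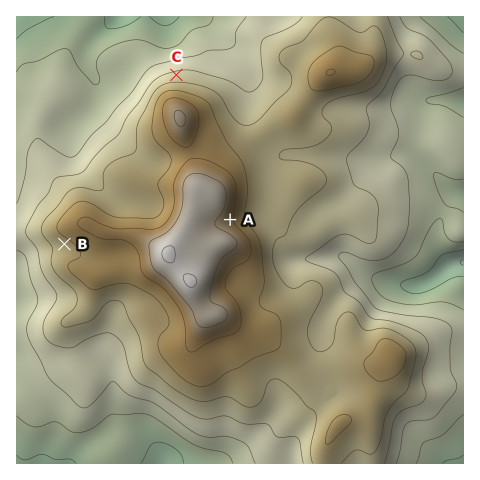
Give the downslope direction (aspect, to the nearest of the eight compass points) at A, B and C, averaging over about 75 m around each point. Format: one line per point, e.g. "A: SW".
A: E
B: SW
C: N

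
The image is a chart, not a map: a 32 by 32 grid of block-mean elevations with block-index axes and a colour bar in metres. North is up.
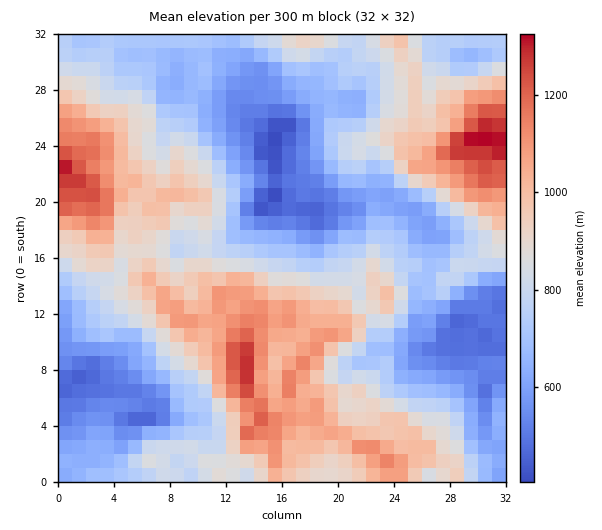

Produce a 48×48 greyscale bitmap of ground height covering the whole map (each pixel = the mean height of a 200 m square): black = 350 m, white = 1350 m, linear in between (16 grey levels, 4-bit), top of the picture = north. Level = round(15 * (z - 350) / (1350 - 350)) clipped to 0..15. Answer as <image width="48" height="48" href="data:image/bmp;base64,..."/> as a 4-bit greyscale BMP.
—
<image width="48" height="48" href="data:image/bmp;base64,Qk32BAAAAAAAAHYAAAAoAAAAMAAAADAAAAABAAQAAAAAAIAEAAATCwAAEwsAABAAAAAAAAAAAAAAABEREQAiIiIAMzMzAERERABVVVUAZmZmAHd3dwCIiIgAmZmZAKqqqgC7u7sAzMzMAN3d3QDu7u4A////AERVVVVmZ3dniId4mpmIiImauruXeJhlRERFVWZ3d2ZniIh4u6qZiImavLqYmZhlVEREREV4h3d4h4iZu6qpmJqrzLuqqJdlRERERERXd3d3d4q6u6qqmavMy6qqmIZURDNERENGZmd2Z4vLzKqqqqu7qZqqiIZERDM0RDI0RFZmZ4vdzLqru7qZmZqYiHZDRSMzMyIiI0VVZ4rNzMu7upmZmqmIiHVDRSIzMzIiIkVmZ5rNy7q7qYiImZh3d2VDRCIiMzMzI1ZmeKvdu7q7qYiZh3ZmZlUyNCIiIiIiM1Zmis3cq8urqYmYdmZVVUQyNBEiIiIjRFZmm83sq8upmIiHZlVEREMyIyISIiM0VWd4q87sqsy6h2Z3ZkREQzMzIzIiIjNEVniJq97sqrzLl2ZWZkMzMyIzMzMyMzRFZ3iaq97sqqvMqHZlVkMzIiIiIjNERERFeImaq97sqqq8uYdlVUMyIiIiIjRFVVRWeJqqq83cu6qry7qGVlNDMiIiIjRVZmZniau7q8zMu7uru7uXZ2Q0MiIiIjRVZneImru7u7vMu7uqqqqXiHU0QiIiIkRWZniIm7uqu7vMu7uqqql4mXZEQyIiIkVmd3iJq7qZvLu7uquZmZh4qoZVVTMiIlZneIiaq6mau7u6qZmZiId4moZVZlQzIlZnd4iqqZmaqrupiIiId3d5mHZVZ2ZUNGeIiHeamImZmImId3d2Z3eJh2ZlVndmVXiJmYiZmHeIiHd3dmZmZ3d4h2ZlVXd3d4iZmYiIh2Z3d3ZmZVVVVmZ3dmZVVWZ3eJiZqZiIh3d3dlVVVVVERWVnZmVERFZneJmaupiZiHd3dlVVREQzNFVWZmVERFZniKu7y5iZmYd4h1RDMzMiI0RFVVRERFZ4mczM25mZqoiIh1QiIiIREiM1VERERWeJqt3d3KmaqYmZh2QhESIiIjM0RENEV4iaqt3d3KqZqqqql2UyESIiIjM0RERVaJq7u93t3KqpmqqZh2VDESIiI0RERFZ3irvNzO7ty6qqmZmYhlVDIiIiNFVVRWiZqrzd3f7cy6qZiJmIdlQzISIzRWZlVoq7u8zd3e3My6mYeJiHdUQyESIzRWd2Z5q7vN3e7t3dy6mId4iHZUMxESI0Vnd3eJqqze7u78zMy6mId3d2VDMiESI0Vnd4iZqqrO///8zMu6mIdnZlRDMiERI0VmZ3iZmZms3v7su7qqiIdmZkRDIiIREkVmVniImZmqve7ru6mZiIdVZUQzIiIiI0RVRWeIiYmqvd3aqYiIiHZVVUQzMzMzNERERFd4iYmqvM3JmId3d2VEVVQzMzM0REVVRFd4mYiZq7u4iId2ZmVERVVDMzM0RVVWVWd4mYiImZqod3dmZmVURVVEMzM0VVVWZmd4mHeHd4mXd3dlVVVURVVEQzNFZlVWZmd4mHZlVWd2ZmZlVVVUVVVEREVnd2ZmZ3d4mHZlVVZmZmZmVVVVVVVFRWZ4iId2Z3iJl2ZlVVVWZVZmZmZmZmVVVnd4mZiHZ3iah2ZmZmZg=="/>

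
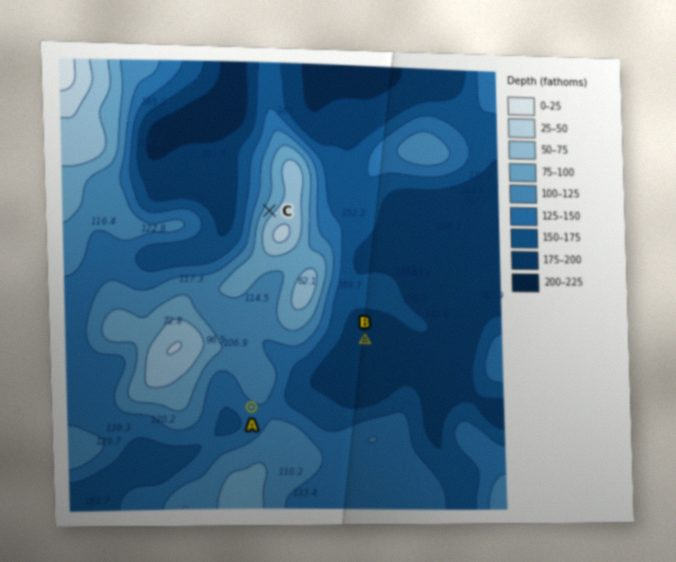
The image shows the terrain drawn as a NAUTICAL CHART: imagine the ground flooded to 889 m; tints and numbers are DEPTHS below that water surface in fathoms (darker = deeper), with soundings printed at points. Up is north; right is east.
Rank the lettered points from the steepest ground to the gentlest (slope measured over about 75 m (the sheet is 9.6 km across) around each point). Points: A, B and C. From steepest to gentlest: C A B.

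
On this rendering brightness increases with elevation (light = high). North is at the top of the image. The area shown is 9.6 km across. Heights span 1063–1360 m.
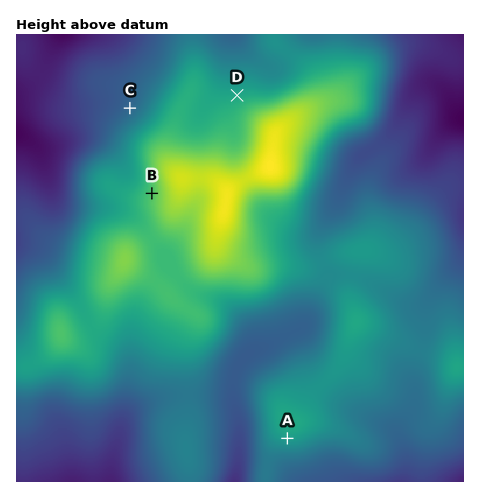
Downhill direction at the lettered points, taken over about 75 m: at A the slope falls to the S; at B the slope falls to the W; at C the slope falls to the NW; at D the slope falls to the N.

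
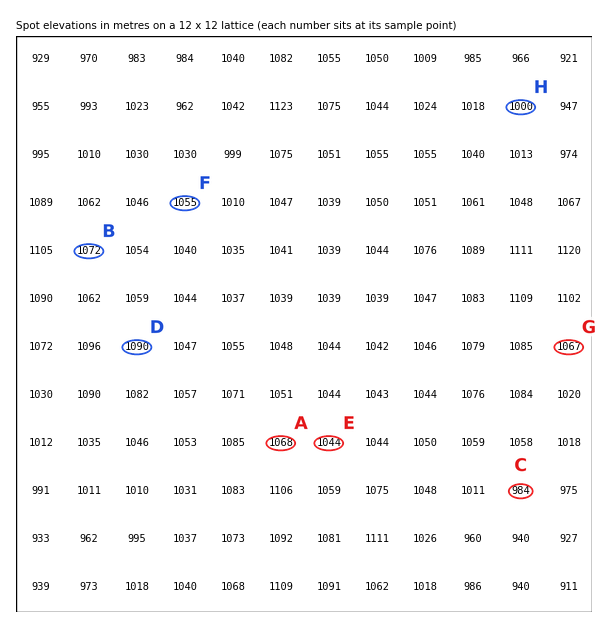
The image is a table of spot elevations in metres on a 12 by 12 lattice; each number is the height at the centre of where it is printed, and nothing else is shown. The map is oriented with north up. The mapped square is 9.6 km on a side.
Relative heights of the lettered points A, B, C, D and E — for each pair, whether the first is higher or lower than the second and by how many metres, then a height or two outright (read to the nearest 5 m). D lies higher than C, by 105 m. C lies lower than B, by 85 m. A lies higher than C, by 85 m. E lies higher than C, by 60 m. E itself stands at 1045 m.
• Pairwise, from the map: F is below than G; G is above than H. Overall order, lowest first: H F G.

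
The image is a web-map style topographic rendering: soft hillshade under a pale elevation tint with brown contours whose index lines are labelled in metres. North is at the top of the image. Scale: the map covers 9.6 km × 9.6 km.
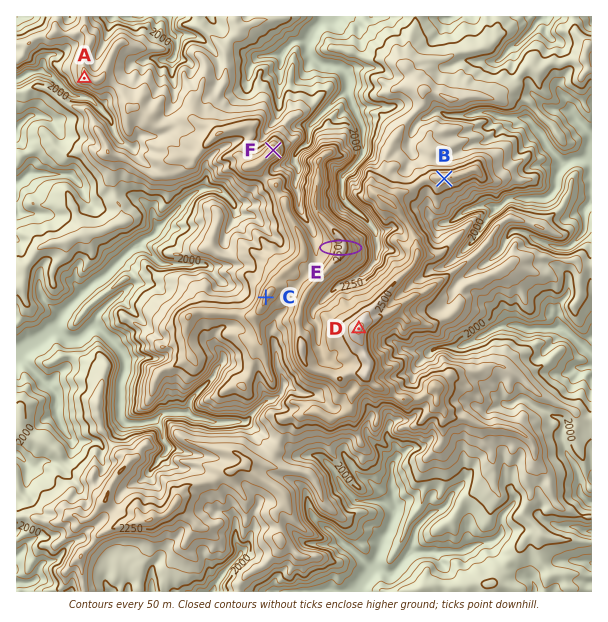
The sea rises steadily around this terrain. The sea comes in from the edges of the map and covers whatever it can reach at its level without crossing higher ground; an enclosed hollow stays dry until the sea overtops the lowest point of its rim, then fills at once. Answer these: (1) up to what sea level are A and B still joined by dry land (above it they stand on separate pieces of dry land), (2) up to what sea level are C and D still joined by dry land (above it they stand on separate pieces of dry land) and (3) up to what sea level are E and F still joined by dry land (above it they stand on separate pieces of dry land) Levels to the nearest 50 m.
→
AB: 2150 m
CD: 2400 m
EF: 2300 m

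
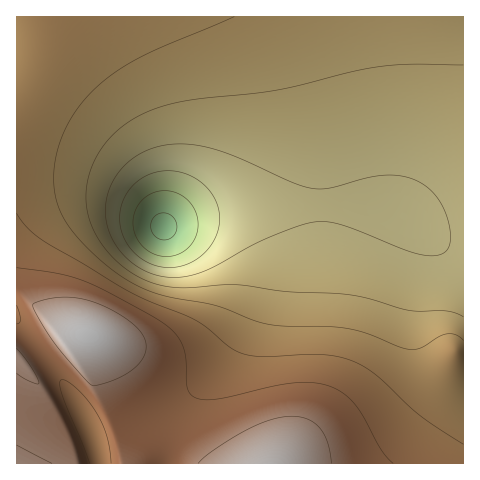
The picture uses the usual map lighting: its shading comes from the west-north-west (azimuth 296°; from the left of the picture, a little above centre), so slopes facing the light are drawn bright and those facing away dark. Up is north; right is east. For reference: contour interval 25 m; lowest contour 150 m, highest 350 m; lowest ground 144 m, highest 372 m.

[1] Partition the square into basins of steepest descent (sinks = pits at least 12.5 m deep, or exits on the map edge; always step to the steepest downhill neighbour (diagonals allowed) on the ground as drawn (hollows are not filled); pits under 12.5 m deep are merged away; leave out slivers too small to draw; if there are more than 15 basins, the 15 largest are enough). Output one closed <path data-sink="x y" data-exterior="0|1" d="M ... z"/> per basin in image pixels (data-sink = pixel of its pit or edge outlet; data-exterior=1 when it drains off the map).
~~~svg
<path data-sink="164 227" data-exterior="0" d="M463 16l-447 1 0 271 45 41 30 8 9 53 14 35 11 39 339-1z"/><path data-sink="91 431" data-exterior="0" d="M17 289l-1 174 108 1-5-25-19-49-9-53-30-8z"/>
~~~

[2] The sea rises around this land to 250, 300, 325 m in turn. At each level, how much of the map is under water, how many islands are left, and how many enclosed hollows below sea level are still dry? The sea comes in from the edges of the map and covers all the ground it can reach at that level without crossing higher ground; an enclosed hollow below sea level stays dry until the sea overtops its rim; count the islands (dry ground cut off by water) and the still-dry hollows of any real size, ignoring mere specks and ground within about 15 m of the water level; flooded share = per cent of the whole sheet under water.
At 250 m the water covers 37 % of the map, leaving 0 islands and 0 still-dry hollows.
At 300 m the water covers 71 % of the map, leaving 0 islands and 0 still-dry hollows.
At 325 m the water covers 80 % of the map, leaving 0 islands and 0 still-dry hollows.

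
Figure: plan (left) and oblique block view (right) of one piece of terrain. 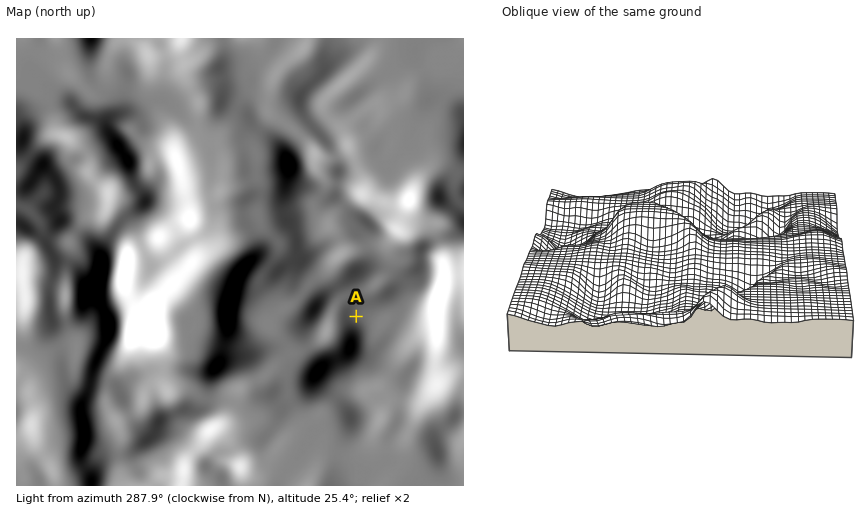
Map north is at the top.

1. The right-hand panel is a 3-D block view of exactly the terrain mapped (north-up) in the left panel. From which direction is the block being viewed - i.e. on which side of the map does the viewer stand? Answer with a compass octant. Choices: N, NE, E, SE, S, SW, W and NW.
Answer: E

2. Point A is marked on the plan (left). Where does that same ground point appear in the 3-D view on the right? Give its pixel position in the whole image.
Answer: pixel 644 303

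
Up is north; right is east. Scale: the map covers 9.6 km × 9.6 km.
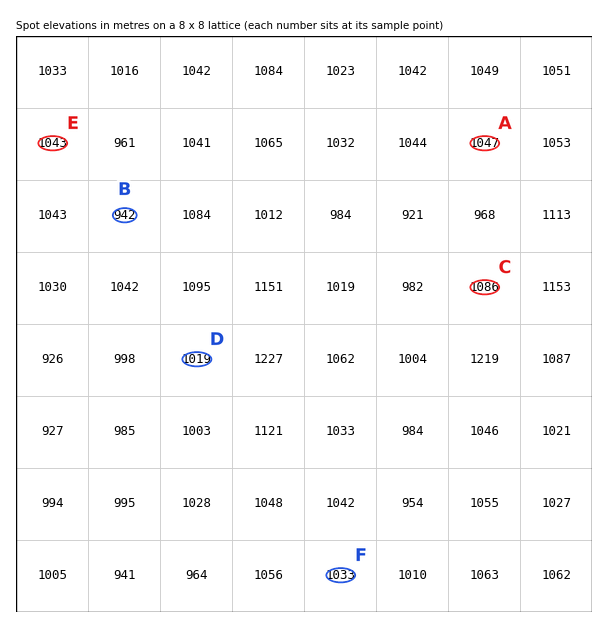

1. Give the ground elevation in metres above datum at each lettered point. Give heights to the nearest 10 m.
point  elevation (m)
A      1050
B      940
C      1090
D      1020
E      1040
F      1030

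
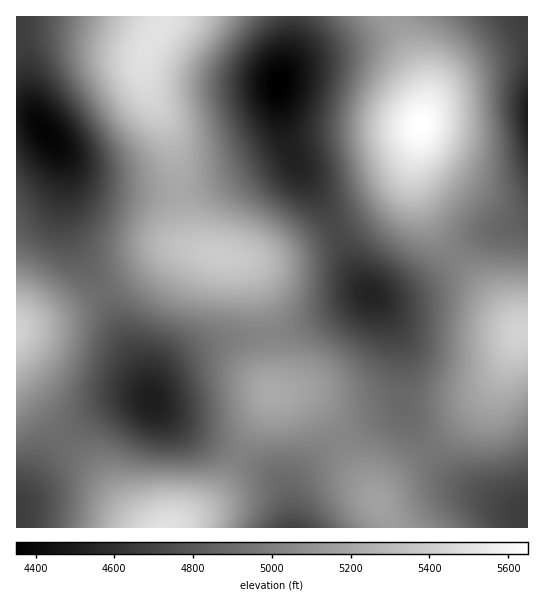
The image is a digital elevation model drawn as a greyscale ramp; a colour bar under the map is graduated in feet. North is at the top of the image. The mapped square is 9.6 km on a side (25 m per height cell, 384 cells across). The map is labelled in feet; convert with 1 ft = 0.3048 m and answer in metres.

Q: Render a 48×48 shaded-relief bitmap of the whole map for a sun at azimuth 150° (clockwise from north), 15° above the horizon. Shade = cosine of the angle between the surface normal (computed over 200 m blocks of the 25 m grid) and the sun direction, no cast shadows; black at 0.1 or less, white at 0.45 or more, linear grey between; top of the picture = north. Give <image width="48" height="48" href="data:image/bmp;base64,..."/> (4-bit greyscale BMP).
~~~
<image width="48" height="48" href="data:image/bmp;base64,Qk32BAAAAAAAAHYAAAAoAAAAMAAAADAAAAABAAQAAAAAAIAEAAATCwAAEwsAABAAAAAAAAAAAAAAABEREQAiIiIAMzMzAERERABVVVUAZmZmAHd3dwCIiIgAmZmZAKqqqgC7u7sAzMzMAN3d3QDu7u4A////AGVUMzMzM0RWeKu8zLuph3d3d3ZmZnd3d2ZUQzMzMzNFZ4mru7qYh3d3iHdmZnd4d3ZlRDMyIiIjRWeZqqmYd2Znd3d3d3iIiId2VDMyIQABE0Z4mZiHdmVmZ3iIiImZmZh3ZUMyIQAAATRniIiHZlVVZniImZqqqpmHZUQzIQAAASRniZiHZlVVVneImqq7uqmHZlRDMhAAASRomZmIdmVVVWd4mqu7u6mHdlREMhEREjRomqqYd2ZlVWZ3iaq7u6mIdlVEQyIiIzVomqqpiHdmZmZneJqru7qYd2VVREMzM0VniaqpmId3ZmZmd4mqu7qpiHZmZVREREVXiJmZmYh3d2ZmZ3iau7uqmYh3d2ZVVEVWeIiZmYiHd2ZVVneJq7u6qpmZiIdlVVVVZ3eIiIh3d2VUVWeJq7u7uqqZmYh2VVVFVWZnd4d3ZlVERVZ4qru7u7qqqph2ZVRERFVWZndmVVRDNFZ4mru7u7qqqpmHZlRERERVVWZVVUQzNEVnmru7u7qqqqmHdmVURERERVVVRERDNEVniaqru7qqqqqZh3ZmZVVVVUREREREREVWeImaqqqqqqqqmYiIh3d2ZVRERERERERFZneIiZmqqqqqqqqpmZmIdmVUREREMzNEVVVmd4iZmZqqq7u7qqqpiHZVVVVUQzMzNERVZneIiZmqqru7u7u6mYd2ZVVVRDMzMzNEVWZ3iImZqqqqu7u7qpmId3ZmVEMyIjNEVVZmd4iZmZmaqru7qqmZiIh3ZUMyIjREVVVWZ3iIiIiImZqqqqqqmZiIdlQzIkRFVVVVVmd3d3d3d4iZmZmZmZmYdlRDM1VVRERERFZmZlVVVWZ4iIiJmaqZh2ZURGVVREMzM0RVVUREREVmd3eImaqqmYd2ZWZlRDMyIzREREQzMzRFZmd4iaq7qpmIdnZlRDMiIzRVVUQzMzNEVWZ3iau7u6qZh3ZlVDIjM0VWZlVERERERVZniau8u7qph2ZlRDIjNFZnd2ZVVURERFVmeKvMy7qph2ZVQzMzRVZ4iId2ZlVVRERWeJq8zLqph2ZVRDM0VWd4iYh3d2ZlVERVZ4q8zLupiGZVVERFZneImZiHd3ZmVERFZ4q83Mu6mHZmVVVWd4iZmZiHd2ZmVERFZ4mszMu6mXd2ZmZniJmZmZiHdmZVRDM0VnibvLu6mYh3d3Z3iJmZmZiHdlVEMyIjRVeJq7uqqYiIh3d3iJmZmZiHdlQzIhERI0V4mqqqqpmYh3d3eImZmZmIdlQyIRAAEjRXmqq7u6qYd3ZneIiZqqmZh2QzIRAAASNGiaq7vKqYd2Zmd4mau7uqmHVDMhAAERI1aJqrvJmHZlVmd4mrzMzLuYdUMyERESI0Vomqu5h2VURVZ4ms3u7ty5h1VDIiIiIzRXiJqodlRDNEVnms3v/+3LmHZUQzMzMzRWd4iXdlQzM0Rnibzv//7cqYdmVUREM0RVZ3eGZUMzIzRWeave//7suph3dmZVREVWZnd2ZUMzMzRWeJrN7v7tupiId3dmVVVWZndw=="/>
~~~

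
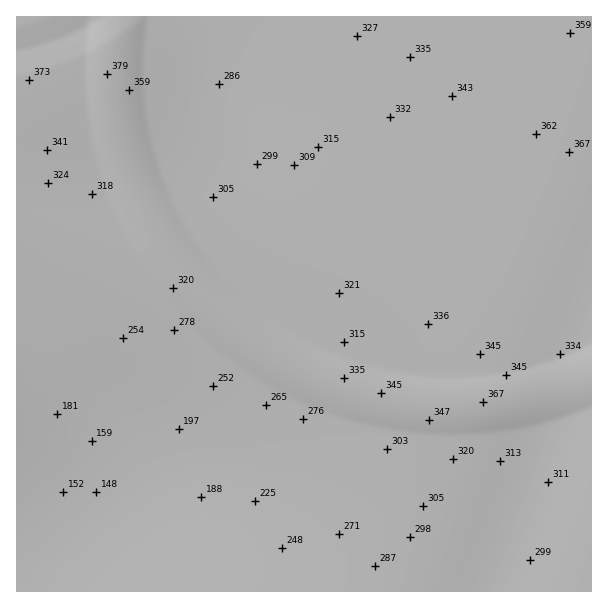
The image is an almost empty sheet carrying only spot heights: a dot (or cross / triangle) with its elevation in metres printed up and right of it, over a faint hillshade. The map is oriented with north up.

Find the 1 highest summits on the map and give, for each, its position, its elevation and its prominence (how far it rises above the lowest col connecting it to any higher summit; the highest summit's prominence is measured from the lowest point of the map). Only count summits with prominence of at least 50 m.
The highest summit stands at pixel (107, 74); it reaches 379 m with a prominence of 231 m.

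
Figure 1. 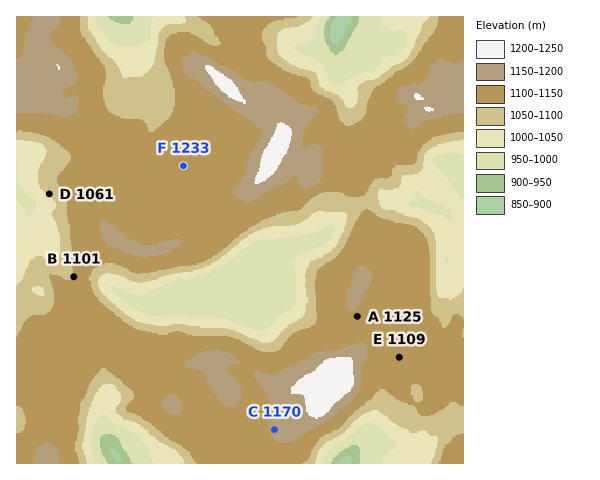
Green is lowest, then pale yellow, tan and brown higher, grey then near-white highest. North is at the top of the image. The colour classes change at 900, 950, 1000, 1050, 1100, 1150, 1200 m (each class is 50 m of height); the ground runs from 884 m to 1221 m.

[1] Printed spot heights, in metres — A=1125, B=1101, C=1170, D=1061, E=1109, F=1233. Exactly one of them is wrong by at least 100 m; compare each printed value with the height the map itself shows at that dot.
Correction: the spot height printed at F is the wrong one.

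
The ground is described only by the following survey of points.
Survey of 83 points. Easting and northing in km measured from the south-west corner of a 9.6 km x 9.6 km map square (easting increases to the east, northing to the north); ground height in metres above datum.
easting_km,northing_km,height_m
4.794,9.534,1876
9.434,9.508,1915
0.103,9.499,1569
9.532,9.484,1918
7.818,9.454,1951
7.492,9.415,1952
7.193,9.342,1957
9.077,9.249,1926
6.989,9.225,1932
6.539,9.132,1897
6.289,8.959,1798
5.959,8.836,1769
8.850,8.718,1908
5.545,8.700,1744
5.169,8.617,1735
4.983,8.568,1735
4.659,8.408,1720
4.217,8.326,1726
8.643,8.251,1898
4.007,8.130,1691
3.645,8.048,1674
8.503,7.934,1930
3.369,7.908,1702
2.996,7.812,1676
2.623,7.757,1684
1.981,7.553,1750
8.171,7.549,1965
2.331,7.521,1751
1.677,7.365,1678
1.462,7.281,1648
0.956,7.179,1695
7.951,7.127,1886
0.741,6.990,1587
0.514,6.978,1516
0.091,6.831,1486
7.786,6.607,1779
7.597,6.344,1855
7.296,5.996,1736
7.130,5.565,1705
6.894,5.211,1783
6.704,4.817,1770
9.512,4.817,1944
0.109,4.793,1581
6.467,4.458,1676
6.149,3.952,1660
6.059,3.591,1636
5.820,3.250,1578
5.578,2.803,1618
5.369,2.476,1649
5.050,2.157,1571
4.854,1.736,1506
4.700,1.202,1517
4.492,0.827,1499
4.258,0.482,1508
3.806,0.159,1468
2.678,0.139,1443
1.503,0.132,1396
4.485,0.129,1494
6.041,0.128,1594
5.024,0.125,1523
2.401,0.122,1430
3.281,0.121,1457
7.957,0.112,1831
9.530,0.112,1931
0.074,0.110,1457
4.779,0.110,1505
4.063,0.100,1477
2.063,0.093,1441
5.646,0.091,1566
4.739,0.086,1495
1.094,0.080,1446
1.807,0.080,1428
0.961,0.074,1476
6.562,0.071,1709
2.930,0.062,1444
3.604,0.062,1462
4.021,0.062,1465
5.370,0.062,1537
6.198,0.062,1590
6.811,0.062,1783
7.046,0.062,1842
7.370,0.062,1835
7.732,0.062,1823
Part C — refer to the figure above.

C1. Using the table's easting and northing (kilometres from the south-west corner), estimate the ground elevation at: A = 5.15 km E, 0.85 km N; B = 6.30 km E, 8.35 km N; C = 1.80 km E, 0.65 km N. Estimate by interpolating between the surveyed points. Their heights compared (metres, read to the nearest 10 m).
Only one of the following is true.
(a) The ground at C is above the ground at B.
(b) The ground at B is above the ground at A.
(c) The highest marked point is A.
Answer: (b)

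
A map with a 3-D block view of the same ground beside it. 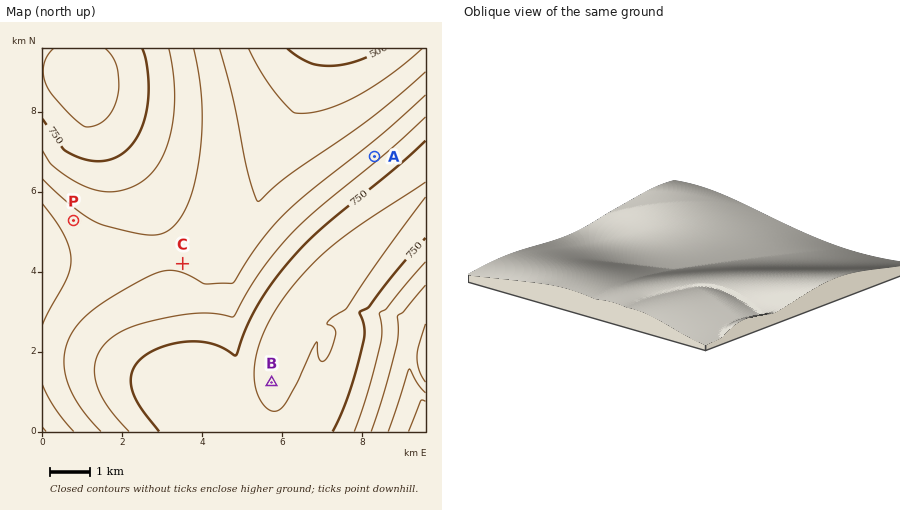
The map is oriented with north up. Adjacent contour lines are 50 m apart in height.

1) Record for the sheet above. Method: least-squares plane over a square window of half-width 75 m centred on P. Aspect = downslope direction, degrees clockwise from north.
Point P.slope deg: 4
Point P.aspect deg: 226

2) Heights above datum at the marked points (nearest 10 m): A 690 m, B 820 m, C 650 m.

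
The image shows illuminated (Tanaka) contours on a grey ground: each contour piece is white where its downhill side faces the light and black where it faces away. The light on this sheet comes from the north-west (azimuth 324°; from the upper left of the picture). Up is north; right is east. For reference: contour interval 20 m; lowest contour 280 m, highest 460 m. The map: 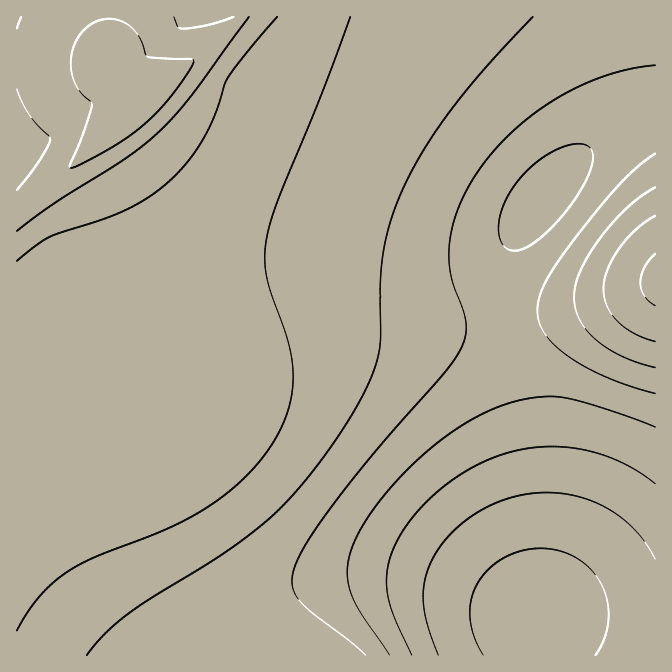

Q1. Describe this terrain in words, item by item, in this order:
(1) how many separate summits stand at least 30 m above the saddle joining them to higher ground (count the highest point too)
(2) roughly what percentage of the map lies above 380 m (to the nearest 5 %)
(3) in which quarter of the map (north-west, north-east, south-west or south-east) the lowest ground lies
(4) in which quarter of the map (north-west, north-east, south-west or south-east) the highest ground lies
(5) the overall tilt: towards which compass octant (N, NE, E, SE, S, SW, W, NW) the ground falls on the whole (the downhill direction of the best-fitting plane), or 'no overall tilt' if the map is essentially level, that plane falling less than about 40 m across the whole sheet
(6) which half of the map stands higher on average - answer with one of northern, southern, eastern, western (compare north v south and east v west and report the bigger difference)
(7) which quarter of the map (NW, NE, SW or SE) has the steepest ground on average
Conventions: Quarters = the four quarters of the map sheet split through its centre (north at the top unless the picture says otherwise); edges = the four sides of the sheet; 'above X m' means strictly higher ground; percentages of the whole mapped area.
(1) There are 2 summits with 30 m or more of prominence.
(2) Ground above 380 m makes up about 55 % of the sheet.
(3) Look to the south-east quarter for the lowest ground.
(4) The highest point lies in the north-west quarter of the map.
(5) Overall the map slopes down towards the south-east.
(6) The western half stands higher on average than the eastern half.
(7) The south-east quarter is the steepest part of the map.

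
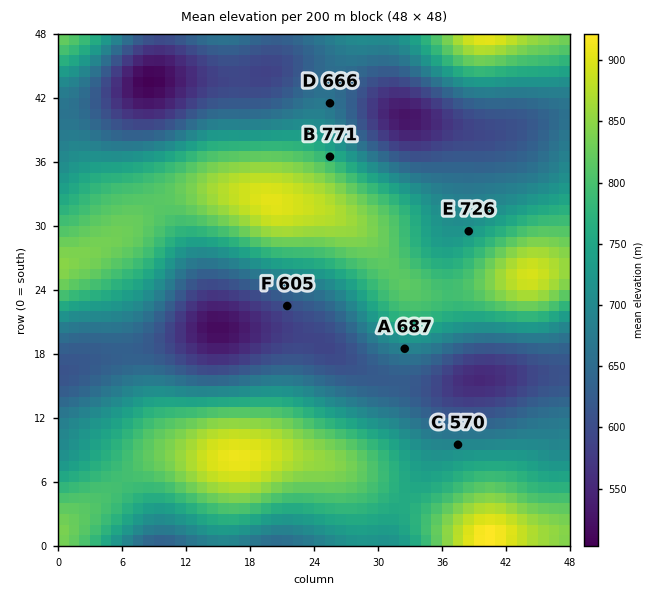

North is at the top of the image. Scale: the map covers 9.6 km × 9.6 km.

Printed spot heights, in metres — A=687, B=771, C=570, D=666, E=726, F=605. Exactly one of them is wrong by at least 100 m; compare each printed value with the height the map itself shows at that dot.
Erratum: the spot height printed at C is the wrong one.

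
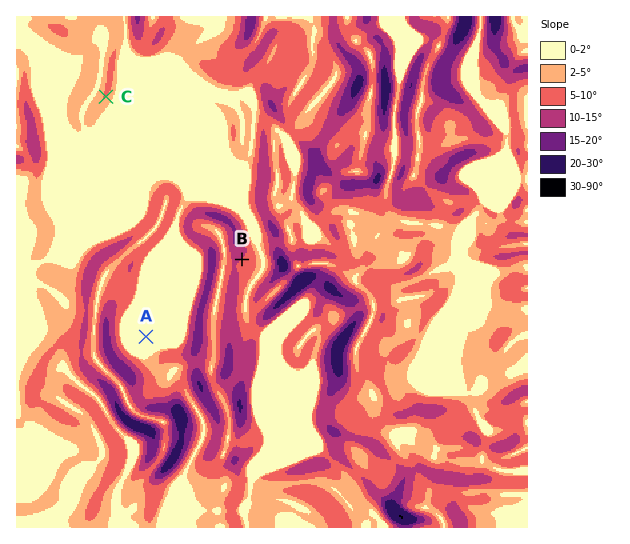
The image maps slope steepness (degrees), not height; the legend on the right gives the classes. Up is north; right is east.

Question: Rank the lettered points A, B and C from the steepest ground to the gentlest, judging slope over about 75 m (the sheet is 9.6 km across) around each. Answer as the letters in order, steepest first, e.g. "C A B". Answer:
B C A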